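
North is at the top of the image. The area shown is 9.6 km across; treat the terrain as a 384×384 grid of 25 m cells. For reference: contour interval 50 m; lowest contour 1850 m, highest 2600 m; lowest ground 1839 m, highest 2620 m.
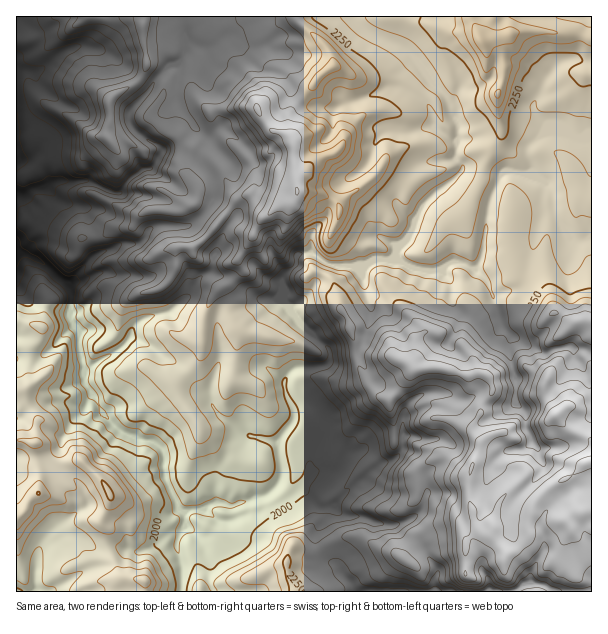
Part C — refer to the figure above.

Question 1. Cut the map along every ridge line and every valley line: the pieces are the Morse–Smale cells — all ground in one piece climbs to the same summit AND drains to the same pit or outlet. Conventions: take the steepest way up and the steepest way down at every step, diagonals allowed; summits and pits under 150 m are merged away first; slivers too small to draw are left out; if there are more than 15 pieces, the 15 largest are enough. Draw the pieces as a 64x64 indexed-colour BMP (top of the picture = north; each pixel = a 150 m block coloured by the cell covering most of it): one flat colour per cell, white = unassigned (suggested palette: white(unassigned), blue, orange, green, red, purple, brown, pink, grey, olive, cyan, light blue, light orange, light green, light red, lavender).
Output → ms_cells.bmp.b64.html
<image width="64" height="64" href="data:image/bmp;base64,Qk12CAAAAAAAAHYAAAAoAAAAQAAAAEAAAAABAAQAAAAAAAAIAAATCwAAEwsAABAAAAAAAAAA////ALR3HwAOf/8ALKAsACgn1gC9Z5QAS1aMAMJ34wB/f38AIr28AM++FwDox64AeLv/AIrfmACWmP8A1bDFADMzMzMzMzMzMxERERERERERERERERERERERERERERERMzMzMzMzMzMzEREREREREREREREREREREREREREREREzMzMzMzMzMzMRERERERERERERERERERERERERERERETMzMzMzMzMzMxERERERERERERERERERERERERERERERMzMzMzMzMzMzEREREREREREREREREREREREREREREREzMzMzMzMzMzMRERERERERERERERERERERERERERERETMzMzMzMzMzMxERERERERERERERERERERERERERERERMzMzMzMzMzMzMREREREREREREREREREREREREREREREzMzMzMzMzMzMxERERERERERERERERERERERERERERETMzMzMzMzMzMxERERERERERERERERERERERERERERERMzMzMzMzMzMzEREREREREREREREREREREREREREREREzMzMzMzMzMzERERERERERERERERERERERERERERERETMzMzMzMzMzMRERERERERERERERERERERERERERERERMzMzMzMzMzMREREREREREREREREREREREREREREREREzMzMzMzMzMxERERERERERERERERERERERERERERERETMzMzMzMzMzERERERERERERERERERERERERERERERERMzMzMzMzMzEREREREREREREREREREREREREREREREREzMzMzMzMRERERERERERERERERERERERERERERERERETMzMzMzMRERERERERERERERERERERERERERERERERERMzMzMzMREREREREREREREREREREREREREREREREREREzMzMzMRERERERERERERERERERERERERERERERERERETMzMzMxERERERERERERERERERERERERERERERERERERMzMzMxERERERESIREREREREREREREREREREREREREREzMzMzERERERESIhERERERERERERERERERERERERERETMzMzMRERERERIiERERERERERERERERERERERERERERMzMzMiERERERIiIhEREREREREREREREREREREREREREzMzMyIiERESIiIiERERERERERERERERERERERERERETMzMzIiIhESIiIiIRERERERERERERERERERERERERERMzMzMiIiIiIiIiIREREREREREREREREREREREREREREzMzMyIiIiIiIiIhERERERERERERERERERERERERERETMzMyIiIiIiIiIiIRERERERERERERERERERERERERERMzMzIiIiIiIiIiIiIREREREREREREREREREREREREREzMzMiIiIiIiIiIiIiIhERERERERERERERERERERERETMzMyIiIiIiIiIiIiIiIhERERERERERERERERERERERMzM1IiIiIiIiIiIiIiIiEREREREREREREREREREREREzM1VSIiIiIiIiIiIiIiIRERERERERERERERERERERETM1VVUiIiIiIiIiIiIiIiEREiIhERRERBFBERERERERNVVVVVIiIiIiIiIiIiIiIhIiIiIiREREREQRERERERFVVVVVUiIiIiIiIiIiIiIiIiIiIiIkRERERBEREREREVVVVVVSIiIiIiIiIiIiIiIiIiIiIiJEREREERERERZmVVVVVSIiIiIiIiIiIiIiIiIiIiIiIkREREQRERERFmZVVVVVIiIiIiIiIiIiIiIiIiIiIiIiRERERBERERFmZlVVVVUiIiIiIiIiIiIiIiIiIiIiIiIkREREEREREWZmVVVSIiIiIiIiIiIiIiIiIiIiIiIiIiJERERBERERZmZVVSIiIiUiIiIiIiIiIiIiIiIiIiIiIiREREERERZmZlVVIiJVVSIiIiIiIiIiIiIiIiIiIiIiIkRERBERFmZmVVVVVVVVUiIiIiIiIiIiIiIiIiIiIiIiJEREEUZmZmZVVVVVVVVVUiIiIiIiIiIiIiIiIiIiIiIkRERERmZmZlVVVVVVVVVVIiIiIiIiIiIiIiIiIiIiIiRERERGZmZmVVVVVVVVVVUiIiIiIiIiIiIiIiIiIiIiJEREREZmZmZVVVVVVVVVIiIiIiIiIiIiIiIiIiIiIiIkRERERGZmZlVVVVVVVVIiIiIiIiIiIiIiIiIiIiIiIiREREREREREVVVVVVVVUiIiIiIiIiIiIiIiIiIiIiIiJERERERERERVVVVVVVVSIiIiIiIiIiIiIiIiIiIiIiJERERERERERFVVVVVVVVUiIiIiIiIiIiIiIiIiIiIiIkREREREREREVVVVVVVVVVIiIiIiIiIiIiIiIiIiIiIkRERERERERERVVVVVVVVVUiIiIiIiIiIiIiIiIiIiIkRERERERERERFVVVVVVVVVVIiIiIiIiIiIiIiIiIiIiREREREREREREVVVVVVVVVVVSIiIiIiIiIiIiIiIiIiRERERERERERERVVVVVVVVVVVUiIiIiIiIiIiIiIiIiRERERERERERERFVVVVVVVVVVVVIiIiIiIiIiIiIiIiREREREREREREREVVVVVVVVVVVVUiIiIiIiIiIiIiIkRERERERERERERERVVVVVVVVVVVVSIiIiIiIiIiIiJERERERERERERERERFVVVVVVVVVVVSIiIiIiIiIiIiJERERERERERERERERE"/>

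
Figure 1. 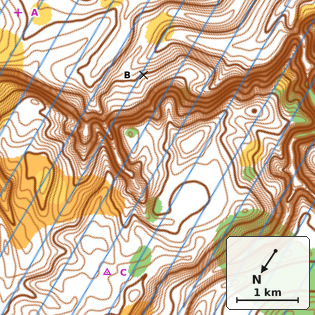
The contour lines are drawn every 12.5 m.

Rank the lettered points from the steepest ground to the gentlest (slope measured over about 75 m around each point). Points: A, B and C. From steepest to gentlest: B A C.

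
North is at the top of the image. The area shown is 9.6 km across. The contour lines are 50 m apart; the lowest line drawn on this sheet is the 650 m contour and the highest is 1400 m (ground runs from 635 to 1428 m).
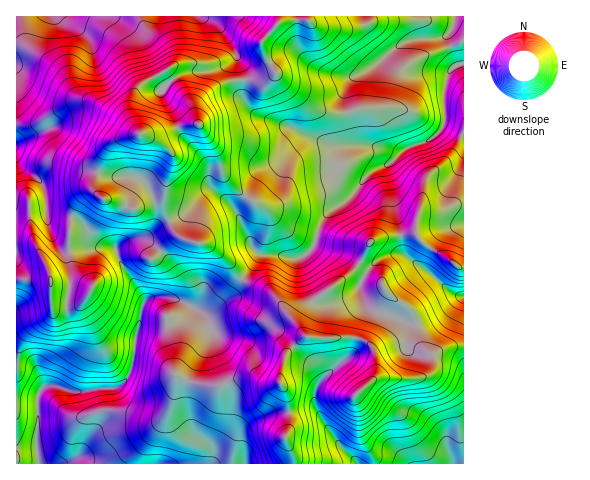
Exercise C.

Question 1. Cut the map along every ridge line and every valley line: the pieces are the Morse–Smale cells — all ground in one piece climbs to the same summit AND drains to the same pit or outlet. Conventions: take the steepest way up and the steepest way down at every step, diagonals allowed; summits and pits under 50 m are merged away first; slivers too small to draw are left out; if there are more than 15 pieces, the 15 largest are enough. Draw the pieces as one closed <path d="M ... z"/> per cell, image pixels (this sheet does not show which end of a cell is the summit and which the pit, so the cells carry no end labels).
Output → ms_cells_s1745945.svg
<path d="M166 71l-21 10-10 10-3 10 0 14 8 18-21 5-10 7-7 12-7 22-1 10 2 4-6-1-6 4-12 19 1 3 12 9 6 11 6 7 15 2 4 3 5 14 23 34-9 41 0 11-5 22-4 9-10 7-15 0-16 4-14 0-15-6-9 0-5 2-5 12 0 47-20 1 0 16 191 0 3-4-2-13-14-12-4-7-6-25 0-15 12-27 15-26-1-9-11-14 9 0 5-2 21-19 7-12-10-14-21-18-32-11-15-26-1-10 2-15 9-28-12-13-18-8 15-1 23-9 16-2-8-21z"/><path d="M243 80l-19 2-17 11-10 12 0 19-15 2-23 9-15 1 18 8 12 13-9 28-2 22 13 27 10 6 25 7 21 18 10 13 7-7 10-16 21 0 19 4 8-5 9-12 3-15 7-12 23-16 23-28 19-8 10-10-31-7-37 0-26-10-17-9-26-8-12-7-6-9-4-8z"/><path d="M455 16l-147 0-1 5-16-1-12 2-18 21 5 14 9 17-11 7-20-1 0 18 8 13 5 4 33 12 36 16 7 3 37 0 23 6 7 0 10-5 18-6 12-9 4-8 1-40 4-11 8-7-9-26z"/><path d="M201 16l-184 0-1 108 17 0 40-22 16-1 26 13 23 19-6-18 0-14 2-7 7-10 24-13 25 32 6 17 1-15 10-12 17-11 20-2 0-6-7-20-14-23-9-9z"/><path d="M244 280l-3 0-6 11-21 19-12 3 9 13 1 9-15 26-12 27 0 15 6 25 4 7 14 12 2 5-2 12 35 0-3-30 4-7 19-11 12-3 13-1-2-19-7-10 0-7 6-21 7-9 12-9 50 1 9-26 0-8-6-15-7 8-12 6-14 1-9-6-12 11-4 9-2 5 3 8-30-39z"/><path d="M358 338l-2 1-5 16-33 29-3 8 1 15 23 38 18 19 106 0 1-117-17 0-12 6-3 4-1 13-6 6-18 3-30-1-3 2 2-8-2-21-7-9z"/><path d="M110 247l-18 2-10-1-14 3 6 20 17 15 1 2-10 15-15 4 5 34-23 45 7 0 15 6 45-4 10-7 4-9 5-22 0-11 9-41-23-34-5-14z"/><path d="M89 101l-16 1-40 22-17 1 0 35 8 10 10 6 8 7 3 10 1 18 3 3 22 4 10-19 9-7 6 1-2-4 1-10 7-22 7-12 10-7 19-5-23-19z"/><path d="M444 124l-4 8-12 9-23 8-17 16 0 8 5 17 1 19 7 26 15-1 10 12 15 8 17 13 5 1 1-131z"/><path d="M388 164l-16 7-23 28-23 16-7 12-7 22-11 9 3 16 12 23 16-9 25-21 14-26 30-6-7-26z"/><path d="M48 278l-32 2 1 168 20-1 1-52 4-7 10-5 5-15 11-18 4-9-5-34-10-1-6-4 0-22z"/><path d="M400 235l-19 3-10 3-11 22-8 9 5 1 13 8 11 2 12 15 17 11 6 14 1 18 15 16 12-9 19-2 1-48-12-6-24-20-21-14-5-8z"/><path d="M357 273l-6 0-34 26 8 5 8 0 13-3 12-12 2 2 4 21-5 9-3 16 11 5 7 9 2 13-1 15 46-1 7-4 4-10 0-7-15-16-1-18-6-14-17-11-12-15-11-2z"/><path d="M17 161l-1 80 13 0 7 4 14 29 1 28 6 4 10 0 3-16 0-19-5-15-8-10 6 4 5 0 3-33-18-1-7-5-1-18-3-10-8-7-10-6z"/><path d="M353 337l-48 0-18 16-7 23 0 7 7 10 3 20 15-4 12 1-2-6 1-15 19-22 16-12 5-14z"/>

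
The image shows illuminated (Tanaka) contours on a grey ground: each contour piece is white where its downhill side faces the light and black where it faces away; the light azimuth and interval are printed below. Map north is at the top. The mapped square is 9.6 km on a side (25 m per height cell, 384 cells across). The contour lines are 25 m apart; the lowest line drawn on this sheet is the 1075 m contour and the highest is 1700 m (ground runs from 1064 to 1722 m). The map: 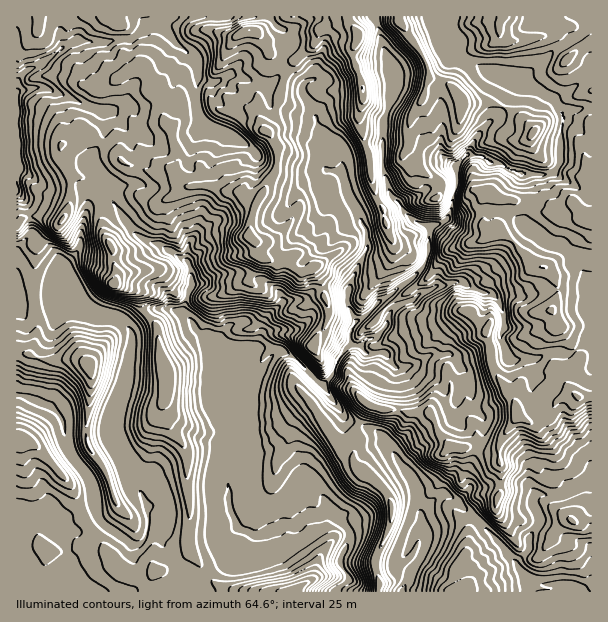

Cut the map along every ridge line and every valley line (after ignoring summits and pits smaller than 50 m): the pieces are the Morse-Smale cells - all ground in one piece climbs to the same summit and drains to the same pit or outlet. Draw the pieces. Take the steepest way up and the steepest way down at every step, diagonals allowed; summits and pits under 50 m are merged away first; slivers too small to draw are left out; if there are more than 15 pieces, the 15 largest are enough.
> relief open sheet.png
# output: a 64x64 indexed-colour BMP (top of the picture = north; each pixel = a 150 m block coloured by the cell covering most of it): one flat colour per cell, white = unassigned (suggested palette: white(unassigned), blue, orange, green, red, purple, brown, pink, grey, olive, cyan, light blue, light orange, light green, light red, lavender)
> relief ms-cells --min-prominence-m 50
<image width="64" height="64" href="data:image/bmp;base64,Qk12CAAAAAAAAHYAAAAoAAAAQAAAAEAAAAABAAQAAAAAAAAIAAATCwAAEwsAABAAAAAAAAAA////ALR3HwAOf/8ALKAsACgn1gC9Z5QAS1aMAMJ34wB/f38AIr28AM++FwDox64AeLv/AIrfmACWmP8A1bDFAMzMzMzMzMzMzMwAAAAAAAAAAEREAAAAAAAAAAAAAAAAzMzMzMzMzMzMy7AAAAAAAAAABEQAAAAAAAAAAAAAAADMzMzMzMzMzMy7uQAAAAAAAABERAAAAAAAAAAAAAAAAMzMzMzMzMzMzLuZmQAAAAAAAEREAAAAAAAAAAAAAAAAzMzMzMzMzMzLuZmZmQAAAAAAREQAAAAAAAAAAAAAAADMzMzMzMzFzLu5mZmZAAAAAAAEREAAAAAAAAAAAAAAAMzMzMzMxVVbu7mZmZkQAAAAAAREQAAAAAAAAAAAAAAAzMzu7sxVVVu7uZmZEREUAAAAREREAAAAAAAAAAAAAADu7u7u5VVVW7u5mZkRERQAAAREREQAAAAAAAAAAAAAAO7u7u7lVVVbu7mZmRERQAAABERERAAPAAD/8AAAAAAA7u7u7uVVVbu7uZmZERREAABERERAAA/w////AAAAAADu7u7uVVVVu7u5mZkRFEQAAEREREAA//////8ACIiIAO7u7u5VVVu7u7mZkREUREAEREREAAD//////wAIiIiI7u7u5VVVu7u7uZmZERRERERERAAAD///////AAiIiIju7u7lVVW7u7u5mZkRFEREREREAAAP//////8AiIiIiO7u7lVVW7u7u7mZmREUREREREQAAP/////wAIiIiIiI7u7uVVVbu7u7mZmZkURERERERAAP////ERiIiIiIiIju7uVVVVu7u7uZmZmRREREREREAP////EREYiIiIiIiO7u5VVVW7u7uZmZmZFERERERET/////8RERiIiIiIiI7u7lVVVbu7uZmZmREUREREREEf////8RERGIiIiIiIju7lVVVVu7u5mZmRERREREREQRHxERERERGIiIiIiIiOVVVVVVW7u7uZmZERFEREREQREREREREREYiIiIiIiIVVVVVVVVu7u5mZkRERREREQRERERERERERiIiIiIiIhVVVVVVVW7u7mZmRERFEREQRERERERERERiIiIiIiIiFVVVVVVVbu7uZmZEREUREQRERERERERERGIiIiIiIiIVVVVVVVVu7uZmZkRERFEQRERERERERERERiIiIiIiIhVVVVVVVVbu5mZmRERERQRERERERERERERERETMziIiABVVVVVVVu7mZmZERERERERERERERERERERETMzMzMzAFVVVVVVW7uZmZERERERERERERERERERERERMzMzMzMAVVVVVVULu5mZEREREREREREREREREREREREzMzMzMwBVVVVVUAC5mZERERERERERERERERERERERETMzMzMzAFVVUAAAAAAAARERERERERERERETERERERERMzMzMzMAAAAAAAAAAAABEREREREhERERERMzERERERMzMzMzMwAAAAAAAAAAAAEREREREiIhERERETMzERETMzMzMzMzAAAAAAAAAAAAACERERIiIiIiIRERETMzMzMzMzMzMzMAAAAAAAAAAAACIiIiIiIiIiIiEREREzMzMzMzMzMzMwAAAAAAAAAAAAIiIiIiIiIiIiIRERETMzMzMzMzMzMzAAAAAAAAAAAAIiIiIiIiIiIiIiEREREzMzMzMzMzMzMAAAAAAAAAACIiIiIiIiIiIiIiIRERETMzMzMzMzMzMwAAAAAAAAAiIiIiIiIiIiIiIiIhERERMzMzMzMzMzMzAAAAAAAAAiIiIiIiIiIiIiIiIiEREREzMzMzMzMzMzNgBmAAAAAiIiIiIiIiIiIiIiIiEREREREzMzMzMzMzM2ZmZgAAAiIiIiIiIiIiIiIiIiIRERERETMzMzMzMzMzZmZmAAACIiIiIiIiIiIiIiIiJ3cREREREzMzMzMzMzNmZmYACiIiIiIiIiIiIiIiIiInd3cRERETMzMzMzMzM2ZmZgCqqqIiIiIiIiIiIiIiIid3cRERERMzMzMzMzMzZmZmqqqqoiIiIiIiIiIiIiIid3dxEREREzMzMwADMzNmZmqqqqqqIiIiIiIiIiIiInd3d3ERERETMzMAAAAzM2ZmaqqqqqIiIiIiIiIiIiIid3d3cREREREwAAAAADMzZmZqqqqqoiIiIiIiIiIiIiJ3d3dxERERERAAAAAAAzNmZmZqqqqiKqoiIiIiIiIiInd3d3EREREREAAAAAADM2ZmZmaqqiKqqqoiIiIiIiIid3d3cRERERERAAAAAAMzZmZmZqqiKqqqqqIiIiIiIid3d3dxEREREREQAAAAAzNmZmZmaqIqqqqqIiIiIiIAB3d3d3EREREREREAAAADM2ZmZmZqqqqqqqoiIiIiAAB3d3d3cREREREREQAAAN3dZmZmZmqqqqqqqiIiIiIAAHd3d3d3EREREREREADd3d1mZmZmZqqqqqqqIiIiIAAHd3d3d3cREREREREQ3d3d3WZmZmZmZqqqqqoAAAAAB3d3d3d3dxEREREREd3d3d3dZmZmZmZmZqqqqgAAAAAHd3d3d3d3ERERER3d3d3d3d1mZmZmZmZmqqqgAAAAAAB3d3d3d3EREREd3d3d3d3d3WZmZmZmZmaqqgAAAAAAAHd3d3d3cREREd3d3d3d3d3dZmZgAAAACqqgAAAAAAAAd3d3d3dxERER3d3d3d3d3d1mZmAAAAAAqgAAAAAAAAB3d3d3dxERERHd3d3d3d3d3WZmYAAAAAAAAAAAAAAAAAd3d3d3EREREd3d3d3d3d3d"/>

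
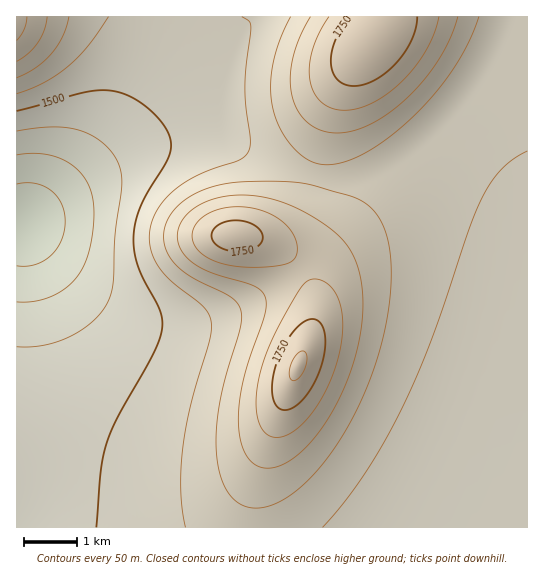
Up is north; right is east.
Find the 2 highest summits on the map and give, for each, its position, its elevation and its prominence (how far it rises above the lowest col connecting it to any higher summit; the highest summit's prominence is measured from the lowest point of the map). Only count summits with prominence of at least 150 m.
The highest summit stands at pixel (298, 366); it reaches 1814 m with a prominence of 497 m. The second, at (374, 39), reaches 1795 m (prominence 200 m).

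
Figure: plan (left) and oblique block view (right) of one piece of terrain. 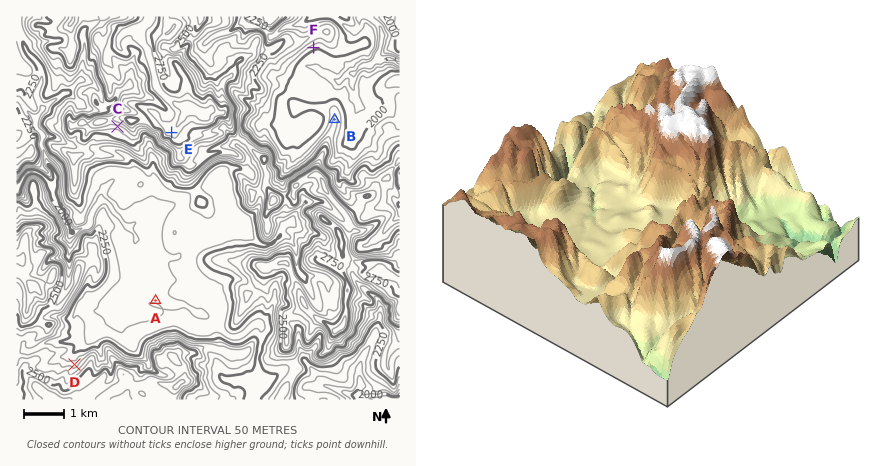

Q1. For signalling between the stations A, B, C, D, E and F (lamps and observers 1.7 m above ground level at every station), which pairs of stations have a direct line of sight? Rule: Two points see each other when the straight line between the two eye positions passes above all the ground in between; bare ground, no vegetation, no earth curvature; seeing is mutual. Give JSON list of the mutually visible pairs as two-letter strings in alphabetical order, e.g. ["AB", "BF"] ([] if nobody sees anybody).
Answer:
["AC", "AE", "BF", "CD", "DE"]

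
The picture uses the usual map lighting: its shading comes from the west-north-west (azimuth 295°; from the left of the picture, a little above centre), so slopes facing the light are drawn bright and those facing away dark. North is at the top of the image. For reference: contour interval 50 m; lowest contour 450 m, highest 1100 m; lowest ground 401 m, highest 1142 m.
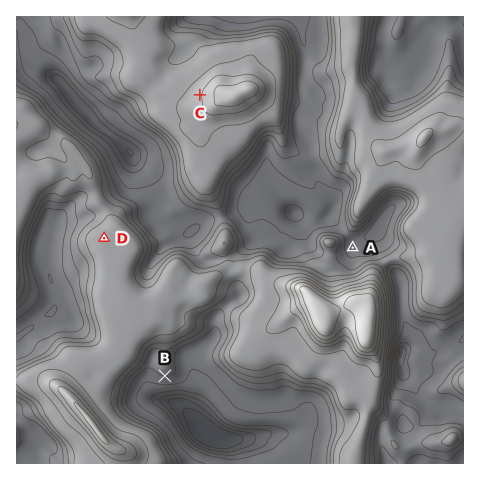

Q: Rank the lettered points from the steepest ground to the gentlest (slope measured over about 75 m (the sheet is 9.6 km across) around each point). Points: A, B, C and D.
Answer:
B C A D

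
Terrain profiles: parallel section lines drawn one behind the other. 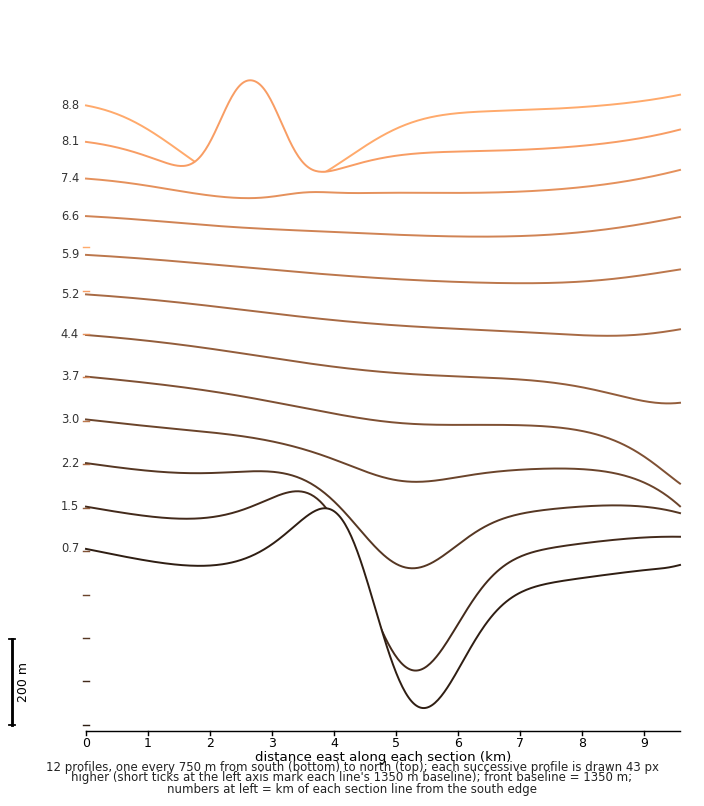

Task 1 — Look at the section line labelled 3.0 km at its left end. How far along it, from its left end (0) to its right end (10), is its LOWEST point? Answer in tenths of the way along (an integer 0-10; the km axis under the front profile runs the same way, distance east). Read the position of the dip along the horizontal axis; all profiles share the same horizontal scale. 10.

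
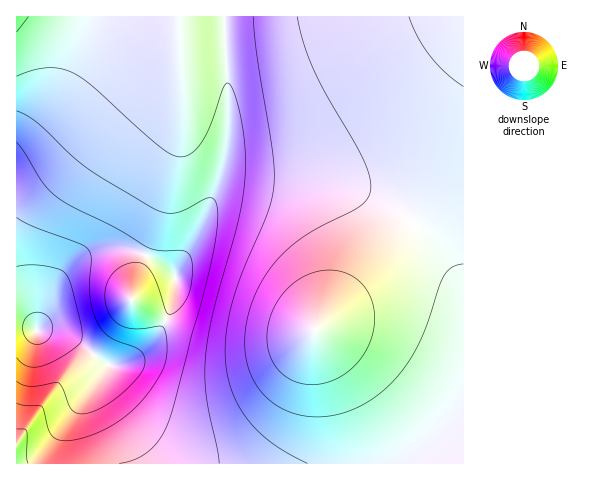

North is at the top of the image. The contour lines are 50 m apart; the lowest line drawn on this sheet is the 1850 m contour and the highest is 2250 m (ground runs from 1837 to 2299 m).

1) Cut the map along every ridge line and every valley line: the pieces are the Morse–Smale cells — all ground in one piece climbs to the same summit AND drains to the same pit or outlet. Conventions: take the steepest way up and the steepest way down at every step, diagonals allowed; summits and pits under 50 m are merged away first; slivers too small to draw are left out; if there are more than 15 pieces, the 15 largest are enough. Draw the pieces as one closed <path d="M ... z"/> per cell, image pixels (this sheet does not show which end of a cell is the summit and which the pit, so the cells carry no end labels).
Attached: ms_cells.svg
<path d="M237 176l-10 1-10 9-12 30-31 58-14-12-23-10-19-4-21 2-15 6-18 15-10 15-18 44-11-5-9 1 0 137 447 1 1-173-8-18-14-21-33-33-21-14-33-15-46-11z"/><path d="M224 16l-208 1 1 308 8 0 10 5 3-2 20-49 12-15 17-10 24-6 16 1 19 6 18 9 10 10 2-2 33-64 16-51 3-31 0-34z"/><path d="M463 16l-238 0 3 110-3 31-8 28 10-8 8-1 74 3 35 7 20 7 29 15 23 17 29 32 18 33z"/>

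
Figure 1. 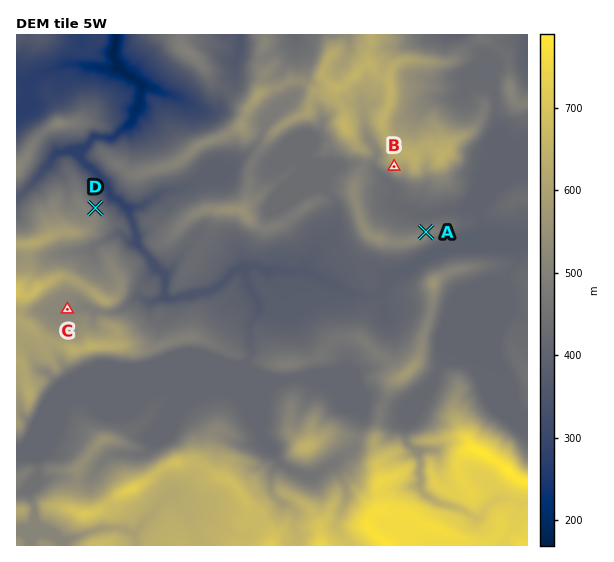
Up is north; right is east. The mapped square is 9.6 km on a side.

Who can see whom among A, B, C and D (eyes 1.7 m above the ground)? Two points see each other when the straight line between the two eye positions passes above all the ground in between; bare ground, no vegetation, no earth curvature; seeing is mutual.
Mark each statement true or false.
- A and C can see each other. false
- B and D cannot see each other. false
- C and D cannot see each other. true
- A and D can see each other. false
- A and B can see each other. true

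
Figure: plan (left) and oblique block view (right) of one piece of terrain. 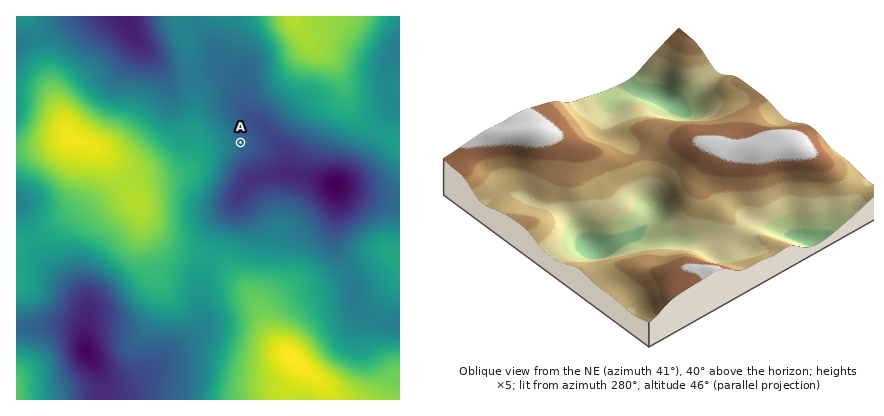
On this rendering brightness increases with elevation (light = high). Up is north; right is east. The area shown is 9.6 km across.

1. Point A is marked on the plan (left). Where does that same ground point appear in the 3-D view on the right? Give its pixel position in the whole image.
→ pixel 679 223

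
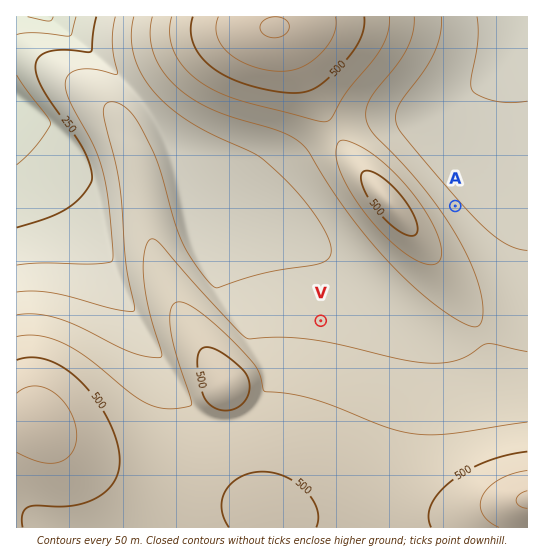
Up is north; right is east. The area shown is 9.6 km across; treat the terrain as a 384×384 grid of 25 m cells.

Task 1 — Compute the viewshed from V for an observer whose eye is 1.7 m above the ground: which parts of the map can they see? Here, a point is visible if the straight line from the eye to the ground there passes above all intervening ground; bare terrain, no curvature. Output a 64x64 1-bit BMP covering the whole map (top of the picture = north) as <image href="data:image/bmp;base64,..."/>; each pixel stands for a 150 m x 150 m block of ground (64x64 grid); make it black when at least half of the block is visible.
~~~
<image width="64" height="64" href="data:image/bmp;base64,Qk0+AgAAAAAAAD4AAAAoAAAAQAAAAEAAAAABAAEAAAAAAAACAAATCwAAEwsAAAIAAAAAAAAA////AAAAAAAAAAAAAAAAAAAAAAAAAAAAAAAAAAAAB+AAAAAAAAAP/gAAAAAAAA//AAAAAAAAD/8AAAAAAAAP/wAAAAAAAA//AAAAAAAAD/8AAAAAAAAP/wAAAAAAAA//AAAAAAAAB/8AAAAAAAAH/wAAAAAAAAP/AAAAAAAAA/8AAAAAAAAD/wAAAAZ4AAP/AAAAD/4AA/8AAAAf/wAH/wAAAD//gA//AAAAP/+AP/wAAAB//8B/8AAAAHz/wf/AAAAA+P///8AAAAHwf///gAAAAeB///8AAAAD4D///wAAAAPAP//+AAAAB4A///4AAAAPgH///AAAAA8A///8AAAAHgH///gAAAAeB///8AAAADwP///wAAAAPB///+AAAAA8f///wAAAAHj////AAAAAef///4AAAAB/////AAAAAH////8AAAAA/////gAAAAD////8AAAAAP////gAAAAA////4AAAAAD////AAAAAAf///4AAAAAB////AAAAAAH///4AAAAAAf///gAAAAAD///+AAAAAAP///4AAAAAA////gAAAAAD////AAAAAAP///8AAAAAAf///wAAAAAA////AAAAAAB///+AAAAAAD///4AAAAAAD///wAAAAAAB///AAAAAAAAf/8AAAAAAAAAPwAAAAAAAAAAAAAAAAAAAAAAAAA=="/>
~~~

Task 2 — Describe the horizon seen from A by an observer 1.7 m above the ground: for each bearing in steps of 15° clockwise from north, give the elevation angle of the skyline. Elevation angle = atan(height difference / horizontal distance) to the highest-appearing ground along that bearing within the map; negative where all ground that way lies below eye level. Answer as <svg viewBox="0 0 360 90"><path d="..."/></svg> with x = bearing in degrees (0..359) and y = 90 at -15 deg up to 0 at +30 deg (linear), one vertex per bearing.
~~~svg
<svg viewBox="0 0 360 90"><path d="M0 61l15 2 15 0 15 0 15 0 15 0 15 0 15-1 15-1 15-1 15-1 15-4 15-3 15-4 15-3 15-3 15-1 15-1 15 2 15 4 15 7 15 1 15 1 15 3"/></svg>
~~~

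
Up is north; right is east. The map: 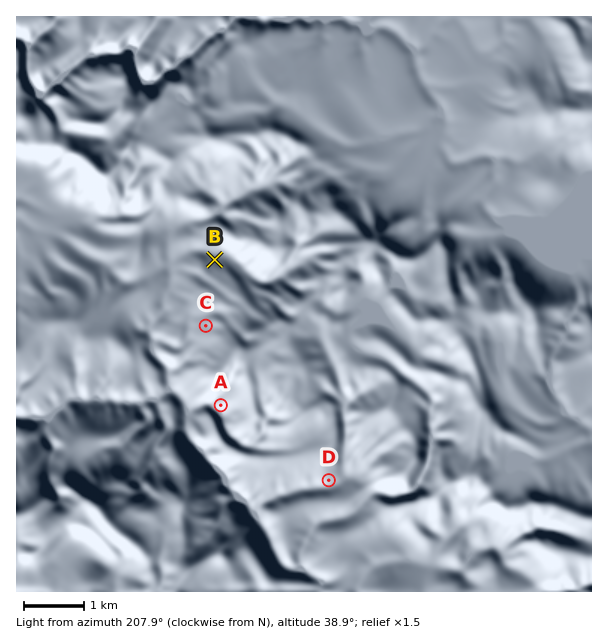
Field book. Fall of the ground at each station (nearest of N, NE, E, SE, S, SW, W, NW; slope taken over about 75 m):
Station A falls SW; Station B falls N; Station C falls W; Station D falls S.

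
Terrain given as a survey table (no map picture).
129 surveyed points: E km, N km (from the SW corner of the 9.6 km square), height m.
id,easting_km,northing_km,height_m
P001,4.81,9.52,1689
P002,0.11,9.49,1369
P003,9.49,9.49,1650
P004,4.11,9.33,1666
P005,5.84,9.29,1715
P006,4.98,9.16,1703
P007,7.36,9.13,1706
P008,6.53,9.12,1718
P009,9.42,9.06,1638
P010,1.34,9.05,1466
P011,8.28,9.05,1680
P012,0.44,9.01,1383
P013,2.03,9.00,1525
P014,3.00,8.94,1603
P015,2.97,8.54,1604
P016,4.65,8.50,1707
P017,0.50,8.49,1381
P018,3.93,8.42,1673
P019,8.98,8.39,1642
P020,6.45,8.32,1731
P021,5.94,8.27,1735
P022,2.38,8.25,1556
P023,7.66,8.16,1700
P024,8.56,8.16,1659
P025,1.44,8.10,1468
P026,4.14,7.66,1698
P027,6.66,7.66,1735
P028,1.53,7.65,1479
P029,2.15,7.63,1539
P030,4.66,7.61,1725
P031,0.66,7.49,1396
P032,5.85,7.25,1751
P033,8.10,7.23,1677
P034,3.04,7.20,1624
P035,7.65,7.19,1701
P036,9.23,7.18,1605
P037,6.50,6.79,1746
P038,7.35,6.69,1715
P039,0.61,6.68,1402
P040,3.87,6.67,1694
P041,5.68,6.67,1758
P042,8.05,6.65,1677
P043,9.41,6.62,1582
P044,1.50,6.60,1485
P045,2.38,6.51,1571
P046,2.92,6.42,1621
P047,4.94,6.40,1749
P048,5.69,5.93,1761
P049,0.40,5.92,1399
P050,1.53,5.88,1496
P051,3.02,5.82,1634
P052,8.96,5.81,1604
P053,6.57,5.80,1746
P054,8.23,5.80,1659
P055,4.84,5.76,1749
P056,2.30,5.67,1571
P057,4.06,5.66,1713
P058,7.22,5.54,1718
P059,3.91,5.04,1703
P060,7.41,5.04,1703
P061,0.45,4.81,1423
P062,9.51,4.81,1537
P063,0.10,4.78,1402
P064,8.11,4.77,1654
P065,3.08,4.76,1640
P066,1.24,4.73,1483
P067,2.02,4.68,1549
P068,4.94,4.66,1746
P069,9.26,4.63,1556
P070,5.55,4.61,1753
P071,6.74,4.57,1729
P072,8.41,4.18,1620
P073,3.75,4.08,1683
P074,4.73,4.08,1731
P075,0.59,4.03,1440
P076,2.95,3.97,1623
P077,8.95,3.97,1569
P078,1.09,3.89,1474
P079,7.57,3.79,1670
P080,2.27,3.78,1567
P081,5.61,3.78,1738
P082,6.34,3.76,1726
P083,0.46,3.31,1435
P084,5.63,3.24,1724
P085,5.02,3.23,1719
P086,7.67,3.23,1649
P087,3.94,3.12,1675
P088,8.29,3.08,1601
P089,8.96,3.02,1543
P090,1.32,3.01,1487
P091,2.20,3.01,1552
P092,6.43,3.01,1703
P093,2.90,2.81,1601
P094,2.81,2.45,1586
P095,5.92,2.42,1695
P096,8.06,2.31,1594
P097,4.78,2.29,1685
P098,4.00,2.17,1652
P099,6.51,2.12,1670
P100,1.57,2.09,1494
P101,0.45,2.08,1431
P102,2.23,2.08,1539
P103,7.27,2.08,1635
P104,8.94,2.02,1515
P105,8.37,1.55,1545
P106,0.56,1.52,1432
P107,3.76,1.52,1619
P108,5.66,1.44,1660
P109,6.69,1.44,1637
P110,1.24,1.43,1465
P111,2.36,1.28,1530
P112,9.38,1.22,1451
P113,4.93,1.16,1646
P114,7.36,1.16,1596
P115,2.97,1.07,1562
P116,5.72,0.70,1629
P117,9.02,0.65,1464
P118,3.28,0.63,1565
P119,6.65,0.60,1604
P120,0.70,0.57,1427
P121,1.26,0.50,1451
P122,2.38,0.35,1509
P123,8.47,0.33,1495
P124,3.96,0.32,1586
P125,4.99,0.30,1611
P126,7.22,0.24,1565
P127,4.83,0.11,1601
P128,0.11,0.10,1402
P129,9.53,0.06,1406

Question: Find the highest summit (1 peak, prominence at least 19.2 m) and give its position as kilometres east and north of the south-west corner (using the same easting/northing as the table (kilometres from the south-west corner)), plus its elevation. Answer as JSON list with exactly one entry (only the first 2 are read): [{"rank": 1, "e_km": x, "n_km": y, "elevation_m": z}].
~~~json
[{"rank": 1, "e_km": 5.64, "n_km": 5.79, "elevation_m": 1761}]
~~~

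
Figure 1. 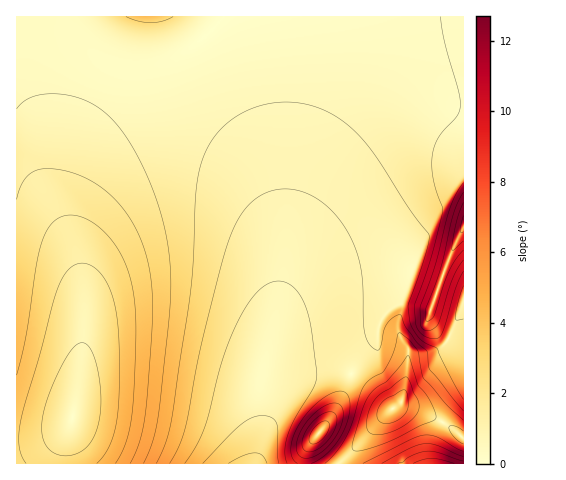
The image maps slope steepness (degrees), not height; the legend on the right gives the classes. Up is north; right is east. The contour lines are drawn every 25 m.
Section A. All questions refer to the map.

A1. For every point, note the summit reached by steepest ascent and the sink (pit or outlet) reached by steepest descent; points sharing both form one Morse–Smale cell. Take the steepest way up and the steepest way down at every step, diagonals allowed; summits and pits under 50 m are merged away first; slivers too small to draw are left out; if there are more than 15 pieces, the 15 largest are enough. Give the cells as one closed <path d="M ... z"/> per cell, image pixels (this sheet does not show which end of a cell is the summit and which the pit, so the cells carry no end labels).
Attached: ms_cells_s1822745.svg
<path d="M270 16l-46 0-22 23-16 12-54 25-10 6-17 17-13 19-11 21-16 53 1 26 16 65 2 52-8 69-12 47 0 13 191 0 1-3 5-20-1-55 18-85 6-58-2-90z"/><path d="M463 16l-193 1 12 136 2 90-6 58-18 85 0 30 2-23 4-7 7-6 21-7 21-3 22 0 14 3 11-19 14-13 3-16 11-16 14-6 27 6 18-51 15-30z"/><path d="M223 16l-207 1 1 447 47-1 1-19 11-40 8-69-2-52-16-65-1-26 16-53 17-30 24-27 24-14 40-17 16-12z"/><path d="M463 228l-17 36-15 45-27-6-14 6-11 16-3 16-14 13-11 20 16 10 25 25 10-9 6-43 31-7 9-9 16-37z"/><path d="M337 370l-22 0-21 3-16 5-12 8-5 13 1 32-6 33 48-1 1-10 5-9 24-32 16-34 0-5z"/><path d="M402 406l-12 4-48 53 122 0-1-26-26-19z"/><path d="M463 304l-15 37-9 9-31 7-5 39-5 9 32 10 22 13 10 9 2 0z"/><path d="M353 374l-3 2-16 36-24 32-5 9 0 11 36 0 51-54-25-26z"/>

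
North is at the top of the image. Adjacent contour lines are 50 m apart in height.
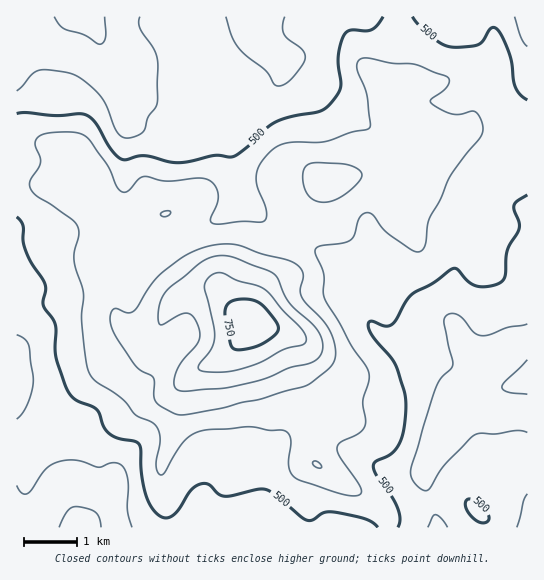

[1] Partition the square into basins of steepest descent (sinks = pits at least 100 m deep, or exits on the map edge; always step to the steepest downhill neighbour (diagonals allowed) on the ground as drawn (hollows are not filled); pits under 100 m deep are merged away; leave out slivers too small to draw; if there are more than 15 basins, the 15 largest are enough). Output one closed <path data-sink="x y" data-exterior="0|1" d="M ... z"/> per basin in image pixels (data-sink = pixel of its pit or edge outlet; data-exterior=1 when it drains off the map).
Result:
<path data-sink="81 17" data-exterior="1" d="M527 16l-510 0-1 166 42 3 17 0 7-4 2 2 21 35 2 27-4 18 1 12 8 18 5 25 12 11 14 4 12-1 16-29 6-6 9-5 15-4 10 0 6 3 16 17 16 9 18-32 18-19 14-43 12-22 10-13 14-3 28-12 23 0 32-6 14-12 10-14 29-10 15 2 21 10 7 10 14 0z"/><path data-sink="527 381" data-exterior="1" d="M475 131l-9 1-24 9-10 14-14 12-32 6-23 0-28 12-14 3-10 13-12 22-14 43-18 19-18 32 10 8 32 10 9 8 4 31 9 16 20 24-10 11-7 12-3 22 6 8 59 37 9 11 3 13 138-1 0-373-14-1-7-10-13-7z"/><path data-sink="82 527" data-exterior="1" d="M82 181l-7 4-59-2 0 344 373 1-1-10-10-14-59-37-6-8 3-22 7-12 10-11-20-24-9-16-3-9 0-16-6-12-9-5-29-8-18-11-22-22-6-3-17 1-17 8-6 6-16 29-18 0-8-3-9-7-17-55 4-22-2-27z"/>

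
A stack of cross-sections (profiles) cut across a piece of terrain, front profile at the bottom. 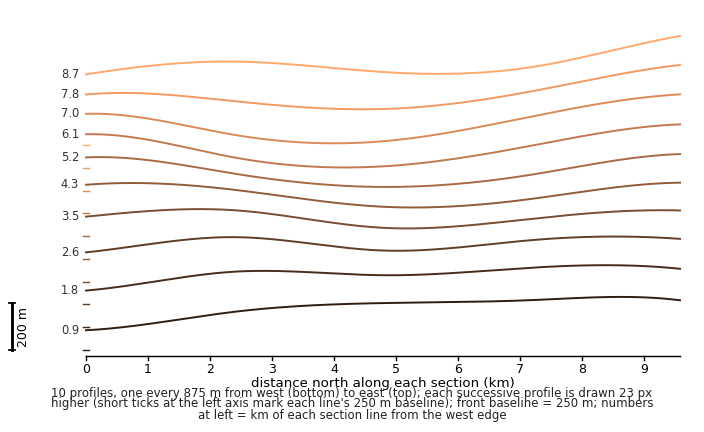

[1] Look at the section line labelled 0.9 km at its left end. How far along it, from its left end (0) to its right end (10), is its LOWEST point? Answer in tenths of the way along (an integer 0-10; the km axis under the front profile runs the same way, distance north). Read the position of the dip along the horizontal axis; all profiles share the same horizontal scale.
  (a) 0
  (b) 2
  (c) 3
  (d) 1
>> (a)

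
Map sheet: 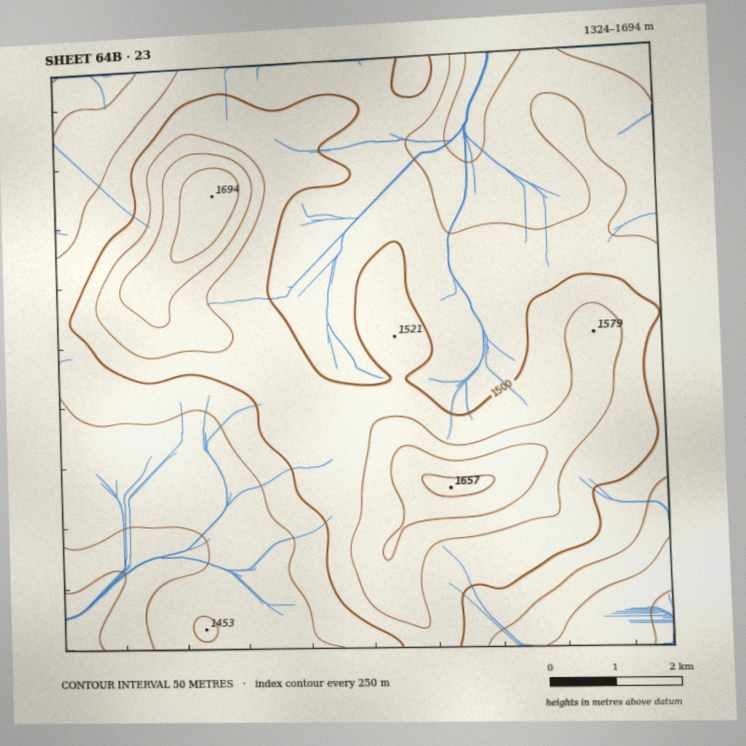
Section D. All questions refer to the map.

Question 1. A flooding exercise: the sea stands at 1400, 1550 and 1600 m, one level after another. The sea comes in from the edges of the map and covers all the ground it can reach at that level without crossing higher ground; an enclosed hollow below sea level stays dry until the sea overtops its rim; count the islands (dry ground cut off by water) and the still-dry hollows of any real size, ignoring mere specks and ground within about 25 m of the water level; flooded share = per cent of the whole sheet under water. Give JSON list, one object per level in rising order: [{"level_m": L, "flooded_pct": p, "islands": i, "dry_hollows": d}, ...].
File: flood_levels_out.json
[{"level_m": 1400, "flooded_pct": 8, "islands": 0, "dry_hollows": 0}, {"level_m": 1550, "flooded_pct": 84, "islands": 2, "dry_hollows": 0}, {"level_m": 1600, "flooded_pct": 94, "islands": 2, "dry_hollows": 0}]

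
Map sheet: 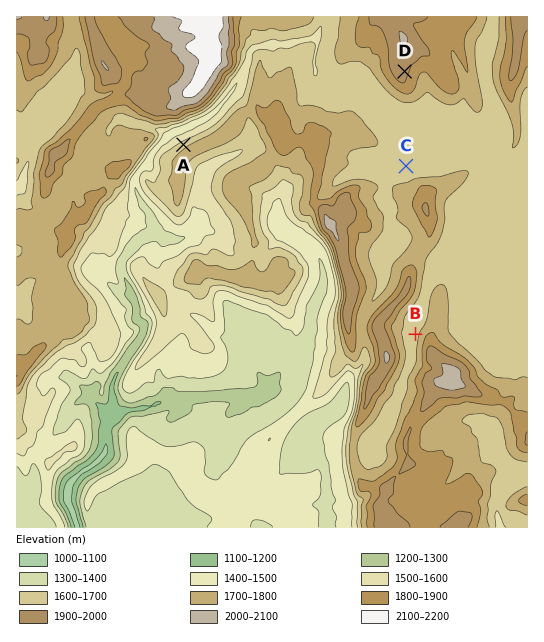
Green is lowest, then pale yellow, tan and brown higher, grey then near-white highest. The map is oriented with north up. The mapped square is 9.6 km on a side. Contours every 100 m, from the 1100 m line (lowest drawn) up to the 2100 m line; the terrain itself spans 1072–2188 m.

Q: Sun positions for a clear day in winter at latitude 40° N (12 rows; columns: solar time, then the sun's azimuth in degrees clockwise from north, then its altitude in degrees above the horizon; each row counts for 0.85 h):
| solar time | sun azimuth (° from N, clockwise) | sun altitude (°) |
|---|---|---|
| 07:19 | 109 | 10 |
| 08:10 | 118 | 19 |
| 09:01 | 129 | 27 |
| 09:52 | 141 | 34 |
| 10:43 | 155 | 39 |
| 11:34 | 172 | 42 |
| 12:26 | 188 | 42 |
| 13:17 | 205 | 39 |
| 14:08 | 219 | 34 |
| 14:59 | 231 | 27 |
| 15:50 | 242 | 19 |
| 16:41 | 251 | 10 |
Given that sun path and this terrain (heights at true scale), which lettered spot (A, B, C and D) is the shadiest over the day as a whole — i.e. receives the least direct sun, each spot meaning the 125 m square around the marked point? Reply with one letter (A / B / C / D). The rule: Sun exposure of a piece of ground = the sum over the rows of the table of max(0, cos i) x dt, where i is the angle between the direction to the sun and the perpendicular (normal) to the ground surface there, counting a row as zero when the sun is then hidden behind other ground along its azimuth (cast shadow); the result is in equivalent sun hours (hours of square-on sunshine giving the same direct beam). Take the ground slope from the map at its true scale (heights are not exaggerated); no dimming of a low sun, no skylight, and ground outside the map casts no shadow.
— A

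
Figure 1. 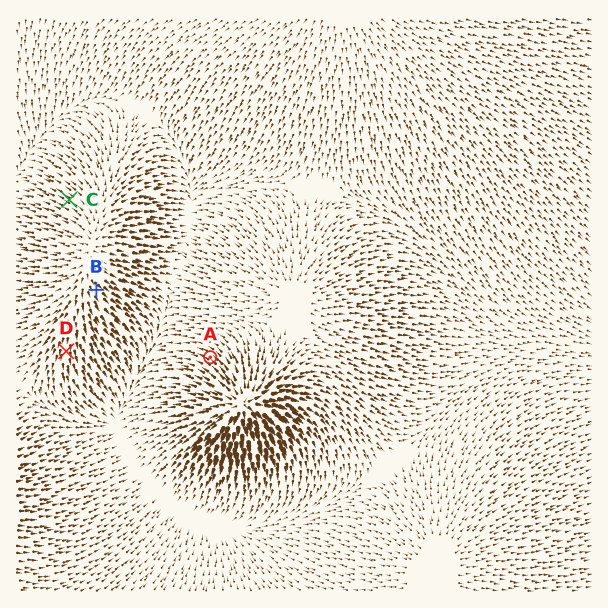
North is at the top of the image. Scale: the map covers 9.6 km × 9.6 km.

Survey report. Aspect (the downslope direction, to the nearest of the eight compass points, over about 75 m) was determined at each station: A NW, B SE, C NW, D S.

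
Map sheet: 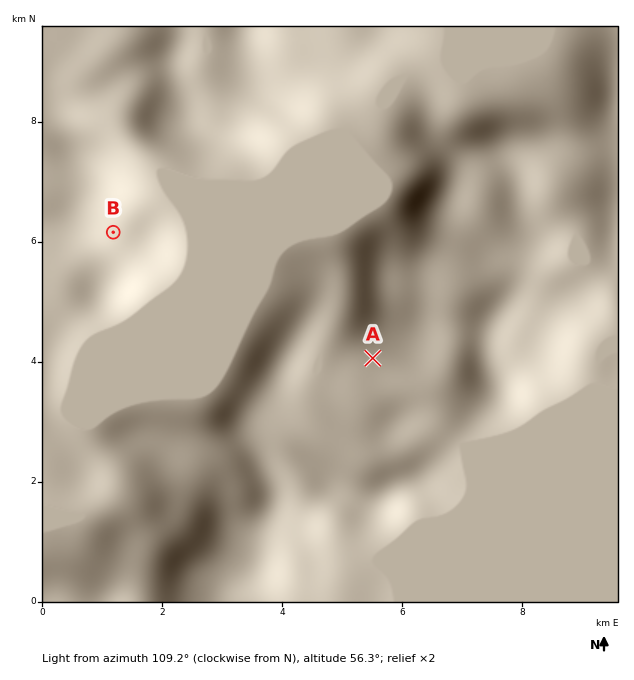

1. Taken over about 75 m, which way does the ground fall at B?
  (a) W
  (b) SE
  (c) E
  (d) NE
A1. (c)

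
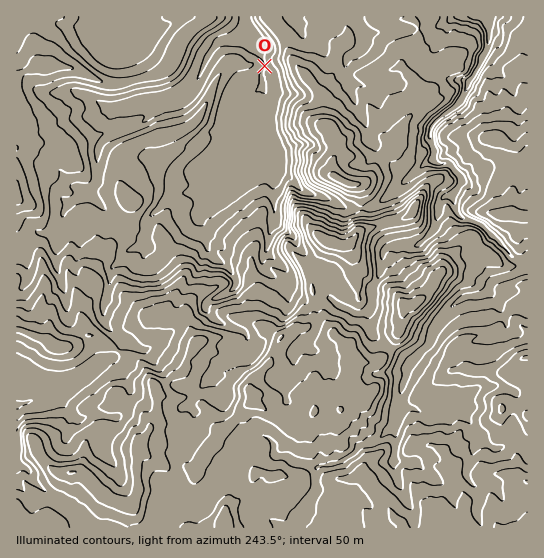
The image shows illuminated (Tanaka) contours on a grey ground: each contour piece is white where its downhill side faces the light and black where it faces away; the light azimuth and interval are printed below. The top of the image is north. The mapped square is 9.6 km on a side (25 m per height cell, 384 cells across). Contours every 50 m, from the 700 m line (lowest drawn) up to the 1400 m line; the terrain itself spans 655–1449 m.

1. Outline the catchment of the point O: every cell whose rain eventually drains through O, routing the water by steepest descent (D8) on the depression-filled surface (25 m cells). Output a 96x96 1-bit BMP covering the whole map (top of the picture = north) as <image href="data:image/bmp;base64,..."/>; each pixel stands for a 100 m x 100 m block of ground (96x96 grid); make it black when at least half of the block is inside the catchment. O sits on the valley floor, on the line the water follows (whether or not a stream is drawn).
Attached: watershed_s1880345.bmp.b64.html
<image width="96" height="96" href="data:image/bmp;base64,Qk2+BAAAAAAAAD4AAAAoAAAAYAAAAGAAAAABAAEAAAAAAIAEAAATCwAAEwsAAAIAAAAAAAAA////AAAAAAAAAAAAAAAAAAAAAAAAAAAAAAAAAAAAAAAAAAAAAAAAAAAAAAAAAAAAAAAAAAAAAAAAAAAAAAAAAAAAAAAAAAAAAAAAAAAAAAAAAAAAAAAAAAAAAAAAAAAAAAAAAAAAAAAAAAAAAAAAAAAAAAAAAAAAAAAAAAAAAAAAAAAAAAAAAAAAAAAAAAAAwAAAAAAAAAAAAAA/4AAAAAAAAAAAAAB/4AAAAAAAAAAAAAH/8AAAAAAAAAAAAAH/+AAAAAAAAAAAAAH//AAAAAAAAAAAAAD//AAAAAAAAAAAAAB//gAAAAAAAAAAAAB//wAAAAAAAAAAAAA//4AAAAAAAAAAAAA//8AAAAAAAAAAAAA//+AAAAAAAAAAAAA///AAAAAAAAAAAAA///AAAAAAAAAAAAA///AAAAAAAAAAAAA///AAAAAAAAAAAAB///AAAAAAAAAAAAB///gAAAAAAAAAAAD///wAAAAAAAAAAAD///4AAAAAAAAAAAH///8AAAAAAAAAAAf///8AAAAAAAAAAB////+AAAAAAAAAAH////+AAAAAAAAAAf/////AAAAAAAAAB//////gAAAAAAAAB//////8AAAAAAAAB//////+AAAAAAAAD///////AAAAAAAAD///////AAAAAAAAB///////AAAAAAAAA///////AAAAAAAAA///////AAAAAAAAAf//////AAAAAAAAAf//////AAAAAAAAA//////+AAAAAAAAA//////+AAAAAAAAAf/////+AAAAAAAAAP/////+AAAAAAAAAH//////AAAAAAAAAH//////gAAAAAAAAD//////wAAAAAAAAD///////gAAAAAAAB///////wAAAAAAAA///////wAAAAAAAAf//////4AAAAAAAAf//////4AAAAAAAAf//////4AAAAAAAAf//////4AAAAAAAAf//////4AAAAAAAAf//////4AAAAAAAA///////4AAAAAAAA///////4AAAAAAAA///////wAAAAAAAB//////+AAAAAAAAB//////4AAAAAAAAB//////4AAAAAAAAB//////4AAAAAAAAA//////8AAAAAAAAA//////+AAAAAAAAAf/////8AAAAAAAAAH/////8AAAAAAAAAA/////4AAAAAAAAAAB////4AAAAAAAAAAAf///wAAAAAAAAAAAP///gAAAAAAAAAAAH///gAAAAAAAAAAAH///gAAAAAAAAAAAD///gAAAAAAAAAAAD///gAAAAAAAAAAAD///gAAAAAAAAAAAB///AAAAAAAAAAAAB//+AAAAAAAAAAAAA//+AAAAAAAAAAAAAf/8AAAAAAAAAAAAAf/4AAAAAAAAAAAAAEBwAAAAAAAAAAAAAAAAAAAAAAAAAAAAAAAAAAAAAAAAAAAAAAAAAAAAAAAAAAAAAAAAAAAAAAAAAAAAAAAAAAAAAAAAAAAAAAAAAAAAAAAAAAAAAAAAAAAAAAAAAAAAAAAAAAAAAAA="/>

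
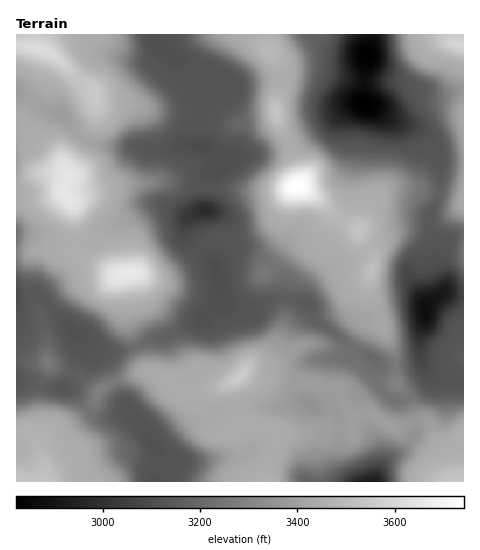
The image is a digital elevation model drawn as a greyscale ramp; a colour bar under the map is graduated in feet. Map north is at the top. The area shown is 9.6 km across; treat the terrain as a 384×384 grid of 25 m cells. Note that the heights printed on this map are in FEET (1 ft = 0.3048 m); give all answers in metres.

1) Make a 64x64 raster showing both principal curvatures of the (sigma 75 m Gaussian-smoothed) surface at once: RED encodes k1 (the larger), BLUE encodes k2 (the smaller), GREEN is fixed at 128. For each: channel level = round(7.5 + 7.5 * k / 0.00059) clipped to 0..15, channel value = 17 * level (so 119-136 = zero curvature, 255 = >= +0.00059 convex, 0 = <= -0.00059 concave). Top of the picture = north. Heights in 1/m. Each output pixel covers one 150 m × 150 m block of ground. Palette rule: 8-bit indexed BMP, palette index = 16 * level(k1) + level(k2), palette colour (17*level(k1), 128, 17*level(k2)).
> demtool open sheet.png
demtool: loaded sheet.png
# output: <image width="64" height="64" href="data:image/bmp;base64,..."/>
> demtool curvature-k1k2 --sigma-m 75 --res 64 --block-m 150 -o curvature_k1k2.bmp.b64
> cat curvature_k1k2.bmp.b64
<image width="64" height="64" href="data:image/bmp;base64,Qk02FAAAAAAAADYEAAAoAAAAQAAAAEAAAAABAAgAAAAAAAAQAAATCwAAEwsAAAABAAAAAAAAAIAAABGAAAAigAAAM4AAAESAAABVgAAAZoAAAHeAAACIgAAAmYAAAKqAAAC7gAAAzIAAAN2AAADugAAA/4AAAACAEQARgBEAIoARADOAEQBEgBEAVYARAGaAEQB3gBEAiIARAJmAEQCqgBEAu4ARAMyAEQDdgBEA7oARAP+AEQAAgCIAEYAiACKAIgAzgCIARIAiAFWAIgBmgCIAd4AiAIiAIgCZgCIAqoAiALuAIgDMgCIA3YAiAO6AIgD/gCIAAIAzABGAMwAigDMAM4AzAESAMwBVgDMAZoAzAHeAMwCIgDMAmYAzAKqAMwC7gDMAzIAzAN2AMwDugDMA/4AzAACARAARgEQAIoBEADOARABEgEQAVYBEAGaARAB3gEQAiIBEAJmARACqgEQAu4BEAMyARADdgEQA7oBEAP+ARAAAgFUAEYBVACKAVQAzgFUARIBVAFWAVQBmgFUAd4BVAIiAVQCZgFUAqoBVALuAVQDMgFUA3YBVAO6AVQD/gFUAAIBmABGAZgAigGYAM4BmAESAZgBVgGYAZoBmAHeAZgCIgGYAmYBmAKqAZgC7gGYAzIBmAN2AZgDugGYA/4BmAACAdwARgHcAIoB3ADOAdwBEgHcAVYB3AGaAdwB3gHcAiIB3AJmAdwCqgHcAu4B3AMyAdwDdgHcA7oB3AP+AdwAAgIgAEYCIACKAiAAzgIgARICIAFWAiABmgIgAd4CIAIiAiACZgIgAqoCIALuAiADMgIgA3YCIAO6AiAD/gIgAAICZABGAmQAigJkAM4CZAESAmQBVgJkAZoCZAHeAmQCIgJkAmYCZAKqAmQC7gJkAzICZAN2AmQDugJkA/4CZAACAqgARgKoAIoCqADOAqgBEgKoAVYCqAGaAqgB3gKoAiICqAJmAqgCqgKoAu4CqAMyAqgDdgKoA7oCqAP+AqgAAgLsAEYC7ACKAuwAzgLsARIC7AFWAuwBmgLsAd4C7AIiAuwCZgLsAqoC7ALuAuwDMgLsA3YC7AO6AuwD/gLsAAIDMABGAzAAigMwAM4DMAESAzABVgMwAZoDMAHeAzACIgMwAmYDMAKqAzAC7gMwAzIDMAN2AzADugMwA/4DMAACA3QARgN0AIoDdADOA3QBEgN0AVYDdAGaA3QB3gN0AiIDdAJmA3QCqgN0Au4DdAMyA3QDdgN0A7oDdAP+A3QAAgO4AEYDuACKA7gAzgO4ARIDuAFWA7gBmgO4Ad4DuAIiA7gCZgO4AqoDuALuA7gDMgO4A3YDuAO6A7gD/gO4AAID/ABGA/wAigP8AM4D/AESA/wBVgP8AZoD/AHeA/wCIgP8AmYD/AKqA/wC7gP8AzID/AN2A/wDugP8A/4D/AIZ1dZSlloaGhoeHmKjJ29ukcHSGh4eHlaPE2PnqyqmYh4eHl7fm01AwUJO1pqW0k3R1c2Bwksj56ZinpqeXhoaHdnWWt5iGhoeHl6fH2MrHoXF1hoeHh4WDg4WXyNioiIeIh4em5dJgMFOltZWUlISGl5WAkLDo/OuYl5aHiJiYhnWGqLiHhoaHh5e2xbWFopF0hYeHh3d2ZEJRgaO1toeHh4eHl9fVs5KkuaiWpaWFhYWFgaCw0vr5uIeGhoaHh3V1h7enhoaGh4inx7WEUnKVloWGd3eGdGFAYJCgoqSWhnaHl5e3x7a1tai4tsfo2KeFdHNxcJChxcanh4aGhoV2dpanlnZ2h4iYqcmodmOFmZeFdnZ2hICAcZPExKSlloZ1doeXp7emlpaGqLjH1/n6x6WEc2KAkLK3uJeHhoZ2doaXl4d3d4eYuMnbybaklpiGhXZ2g4CAlMn5+Ni3p5iHdnaGh5enp6eXlpeYlqbJ6ujWtKSWtdLBlaeomIeHhoiXl5iHh4eXt9fYybe0pZaGhHV2hIGQldj5+di4qJiYiIeHh4eImJinp6eXmJaWqLm3tbO12OjWk2KVuKi3t6e5qJiIiIeYt9bGlnWDhIWFhYWGdXKAlcj46LiYiIiIiIeHh5eXmJiopqenl5iHhpi4lpSlx+nZt4Vzpce2tNbY6di4qKioudnYlmJwcXR1dYaGdXJwYqbn16aGhoeIiIiIiJeXp6iomIaHl5eYhnaXp5aVx/f459bWtsfnpJK22en3+On4+fr6yKGQkoN0ZXZ2hXFwcZXm57eXh4eHh4eHh5eXl4eHh4Z2dnaGloZ2l5int+j3xrW1xtj66qWBpMiWp9nq+PnZxrHA0temhHR2dICAgaf398eoiIeGdnaGh4eGhXR0dISFhnZkdZZ2h6eXl8jnpmNSY5bX2bikhJSUcnKjxJOCgICAoeb5t2RDU2Fwksj4+MeoiIiHhoWEhIWGhoaGhoaGhnVkZIaHd6endqfnpnJgYHHSw4NycoWEYnJxkLCAYGBgUmS4+feEQkBAUrf5+ciYiIeHlqamppSDg4WHiIiHh4aFdoeXh4enh5bXt3KAkZXE5JNSYmOEg2N1dJOigGFiZGSDtuv59dKRc6Tl98iYiIeHh4amx/f4uJWTlYeYh4aGl6e4p6eoqbjnx4OAkrja+MZ0Y3V1hYV1dXWEo7OEc4SWtLOn2PXy8/j498enmIiHh3eGhZXH+PrqppOGmJiGlafI2NfW2NrquISBg6XJ+tiFgoOGh4d2dnWGhZXIyLSztqaEc4WEwvX7++nIuLe3p5eHh4aFhJbp+smUhYeYl5W1xre3p6e5p5OChZWFp/fGZHKEloeHh3aXp7bI7OvWpJaHZnR0Y3G17Pz6+fjn1tbHuKi3tqWFmPn5ppSHmJiFk4Jyc3ODk5GChodkY6P0xXNxg5aXh4aGt7a1yfzKpoR1dnZ2dnRhkcbK2trItbTG2fr49/bVtqjJ+ceVlpinppNwYHBwcXKEloZzYHHD9MWCcIOnmIeGl5eGdLfop4V0dnd3d3ZkUXCwsLKUdGN0p9rp6MbExMbIyunntpaHl8bWpYWElJSVh4WAcGGU9fbFkJCUuaiHh5eHdnWm1pZ1dXZ3h4Z0gYCQsLCQcGBSc7TFpHNRUnSWuMno9/a2mJbH+fn4+PflpIGQgHSG2Pj3tZCgtMjImIeHd3d2pseXhXZ2d3aEgJGk1tShgGBgcZKiooFwUGFxgZKDhbX198qmtdj5+fnVoICQk6fI1/n6+LWQkLLG5reHh3d3d6a3hnZ2dnZ0cYClyerJlnNhcICRkoNzdHR0goGAgGBRhNf5uJSTlJSQgICApun42Mjq+vmVgHBwguXnqIeHdoenpnZ1dXRzYFBzyOnKybeVdYOiooJ0ZWZ2h4aFhHNiUGCk5teGdHJwgICRt/not6eo6fnphXBQQEC1+LiYl4aHuJd1dHJwgGBStffYqbjHx8jJ17SDZGZ2hoeHh3d2dnRxg8XXp3Z0gpGzt9nYp4aHp/f4yHRgUEBgp+rZt6aHmKiWg4GAgIOW1vXWp5eYqLjKy7iFU2N1hoaHh4eHh3d2dIO1xqZ1dHKBk7fHt5eHh6f395aDYVBggMTJ19bGl5eHk5GgkpbY+Ni3pJODhIWWqMi1dGOChIaHhneHh4eGhnWDk6STc1NRUIPX6LiYiIjH9/eElGFAUYCgg5TE1beWdYKQs8n599e2xqWUg4ODk6Smtqi2spKFh4Z2h4eGhZWEdIOTg3NTQFK2+NiYh4eX1/fHg6OBQFKAgEBBs+W1hWNhcqfr6sekxejquZeHl7a1prnc6LORhYeGhoeGlaWllYWGhoaGc3GE5+eoh4aWpvb2pXGioHF0knAwMbTUs3NRUWO16LiWk6Xa++rY2Mrq58XI7NqikYWHhoWHhqW3ybmmlpaWlYNztvfHl4eWp8j39oRgkMHFuKh0QEC01MNiUXW11NanhYOVutzq+Pn7++jEx+u4oYGGd3V2d4aVuNzbuJV1c4J0ldbXp4eGlrjq+feEUHCkyNnZtoBwlebnhZPX+Na3l4WTxenr6fj5/O3IpdfJtKCDhnZldoeGhJjJuaaTcnKFp9fXt4eHhoWX6vn3hEBghZioyNbCsKX5/Njl99i3l5eVo7TWyKi4udrpuLfHlZCQhIZ2dXaHhoSGt6WSkYOWuOjXt5eHd3d1hcj49sRAYISXiIentMDD6v3q18eoh4iIhoSTo5ODg5S01cjHhXCAk5aXhoaHh4aEdqaikYSXx9jIqJiHh3eGhYOl5/b1c2CBhoeHh5WQscn7yqiYiIeHh4d2hYSDg4OCo9TmlmFgcoWWl4eHh4eGZFSCoaWox8e4mIiIh3eGhaakk6bn9+aAgIOGh4eFgJCm98eWl4eHhoaGd4aGhoaGlrb21WJgYnSFl5iYl5iIhnNxgpTH2LaWl4iHh3d2hZbIyKWFl/n51qGShIeHdmFwcPPEhZaGhYSUhIWGhoeHiKjZ+LZhYnWUpae4uLiol5WRobbJ6ciXhoeHh4eGdoWny9unhYe46ejEo4N1hXNBMIDjxYaFhIOjs6ODhYaGdZa32NmmkoSWg4OnyMjHt6aFgZHI+9moh4aGd4aGhoeWpsnLuJaHp7iopZODg6OhcTDT5ad2hISEtte1gnR2hoalxteopJKFlVNhkpR1k6OkhGBhx/i3lZSDc2R0hZampqanuKaWp7enhnVkY4LC9Oam97eGhYWVl8rryYSDhYentsWlhYKClaRjcYBQMGCRk3Ngc+fopKGxkHBgcaPFtaWGhpaVlqfHl3Z0ZFNwoPX6+7mXpaWmqMnq3Nq3lZSGp7SicFBQYoSllYVyQDBhk4Z0gqXYt6LS5bWEg8P05bSFdnaGhoe3x5d1hIZ1cICz+/yohpWlt8rZ2bq5x7elhqfGpHFQUGJ0hpe3tbS1xbaWlKSmuJay5/vr+fn39uWjhIaHh4eYuMiWdYWnqKKQkNn5xnVUZJfKyaemlpinpZWYycfFpZaVlaantsbm5ta2tdTl58q20/r+/Pv7+NWTk5Wmt6eoqLnIp5alp7m1kICm9+WkdYSlt7empqamhoWWqLrY9vf4+OfHppWWp6emprXE0+b51tP6/vzr++h0YoOltrbHyMjK2sjHxbe5pYCAhffnyMnHtqeoqbq6qHR0lsfZ6Pb29/jYx6aFh4aGdoaFg4GTyOfF1/z7+/z6hXKTpZWVp7jI2trZ2LWmp4RwcHPn2Mnp58epqLjKy7mUhcbUtqiFdJW3p5aVloeHdnV1hXRxgIKWpqXFyOr7+ebEw6SFhYaXmKi5uKeEhKWEcnBhxvbGppa2ycrYx7nHtafXpHR0YlJzlJWFhYeYl5eHhnZ1dHFgMJHSwKCixPf558OjhXZ1dYSFlaSTc3SVhXRgULX1tINjdrnr2qeGpaao14RCc3JjdISFdoeHl5enl4d2dnZ0MQBw8tKhkKLm6qeAYXSFdXRzg4SUg3R1hoZ0YFDV96Z1c4PH+ch1coKTssFwIEFzdXWFhnaGhnVldJWWdnZ2c0AQgPPltbTk9reBcGJ0hYWGhoaHlpaWh4eHdHBh9venhoSTxNWkgXGBosLRkCAwYXOEhYV2doV1ZHWGl4Z2ZIGAY8P11sfm9LRzcIKVl5iot8fHt7a2p6eXhnJgc/fnl4eGlaWlg4GClKa358VSMHCBgZOEdoeHl5eXh5aWhnOh1Mnn9dXW9sVjUnOktsjZ6NfHppWVlaamloVxYJX3yJiXl5eXhoOClKanqMn31aSWlqSzo4SGh5eXl5amyLijsMba2fbV9faFU1Rjc4W3yLimlYNyc4ODk5SEcILH97iYl4eGhnVyg5anuKeYx/bl59nZ1rOThYaHh4eGlrjIs5CV2Pr55/bFY2N1Y2KDpJRjYnGBcnKBgpSFdIKl6Pi5mId2hXRkY3WXucmol5a3x8fa7OnEkoSGh4eHhoWGh5KQlsr7/NnmhFF0hmV0g4NyUFFSc4ODlKanh4SjttnauZiFhIV1ZGR2qLnJuZeVl6e32vzqxJKEhoeHh4eGdXWBoLjq+vrX5nRBdYVkdHRjYmNTQ1Jyc6bIqJaVpLbJ2baVhIWXh3R1l6i4yLiGhZeo2Pnqx7OShYd3h4eHd3Z1cICo+fjn5vaVUHSVc2NjUlNkY1FRYoTX2KeWlYWVpseklIaHmIeEhpenuMmphoWn2Pjop5ORg4aHd4eHh3d3dWBglvf2xtb3tnFzppVkZGRkY4OChZbW57eGdWOEk5KkhIaHl4d1dIa2t8jKuZam1+fHhnKAgoWHh4eIh3d3d3ZhQJP15aa29+iDgabIl5WmtbLD5Pj62biGclBAgbOjg5aXh4Z1c3W21tbHqaeXuNe2dXFwcnWHh4iIh4d3d3Z0UDCi9NWWp/j5pJCVycnF1tXB0uT46sikkIBwYKLGp5aHhoWEc3S29va2hoWWqMe2dWJxc3aHh4eIh4eHdnVzYEBS0/XFlqfo+aWQlbnJtrWUgYGSlcTCsKCjx+bl17iXc4OEhHW3+Pe2dXWFprakkmFCY3aHh4eHh4eGhXNwcGBjteXWtqen6OqlkYW415V0Y1JSUWGxwMDH+/r4x5aGdHSGp7fn9/i3c3N1hqWjoqKDYnSGd3Z2doaFg4BwcHOW1vbXuLi4yPnapJGFt9eFY1NjU0BQosPY/PrZp4WDcnP3+Pj4+PindHJ1hpaVlabIx6KDdnZ2dnaEgpCBhJbH9/fXyMm6udj5uKGShbfmhVNSU1RQYIS3+/rJl5SkprfY9/fo2cmnhHN0hoeXl6i56ceRg3V2h4eGk7PFx8jo9+fHp6e5qbjn14SQkpW25pRDMkNDUGB1qPn5l5Wl2Pn5+JaHl5ellYR1doeHmKmqyumWcHN1doiHlbPl+Pr66di3l5eXl6fX5YRQcIKltsa0YjJSUlBgdKf3+JeWttjYuKc="/>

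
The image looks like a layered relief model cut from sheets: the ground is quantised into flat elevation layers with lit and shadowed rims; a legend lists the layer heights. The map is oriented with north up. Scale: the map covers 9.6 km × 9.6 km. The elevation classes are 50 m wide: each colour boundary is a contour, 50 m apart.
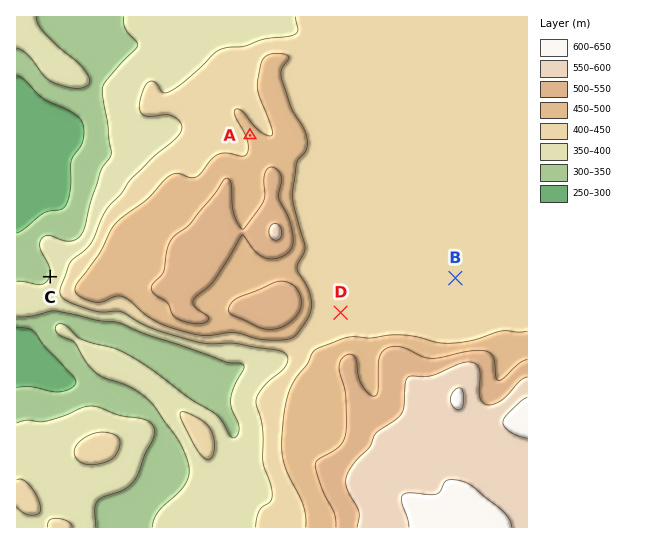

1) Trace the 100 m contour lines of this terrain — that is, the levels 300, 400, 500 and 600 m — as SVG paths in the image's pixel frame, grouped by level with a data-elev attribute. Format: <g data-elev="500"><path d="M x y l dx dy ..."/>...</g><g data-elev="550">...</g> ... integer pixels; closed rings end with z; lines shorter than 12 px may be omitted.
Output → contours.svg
<g data-elev="300"><path d="M17 327l10 1 7 3 11 15 29 31 2 5-2 4-4 3-11 3-28-5-14 0"/><path d="M17 75l8 5 18 19 34 16 5 7 2 9-2 13-11 17-1 29-5 16-4 4-11 1-7 2-20 17-6 3"/></g><g data-elev="400"><path d="M72 527l-1-3-4-3-12-3-6 3-2 6"/><path d="M17 507l6 6 7 2 8-1 3-4-3-11-7-12-8-7-6 0"/><path d="M90 465l15-3 9-5 6-12 0-4-2-4-9-4-11-1-11 4-8 6-5 8 1 7 6 5z"/><path d="M207 459l4-1 3-8 0-11-3-9-5-6-7-5-13-7-5 0 1 9 12 24 7 10z"/><path d="M295 17l3 13-3 4-8 3-24 2-20 7-16 1-8 3-34 31-16 11-4 1-3-1-8-10-4-1-3 2-4 7-3 11-1 6 2 6 6 3 18-1 8 1 8 7 0 8-6 8-21 17-22 22-11 16-13 13-6 11-11 25-21 20-10 28 3 7 12 7 23 7 24 0 28 15 41 13 18 4 28 0 41 6 8 4 2 5-2 7-21 19-6 8-3 6 0 6 7 24 0 34 7 20 2 11-2 8-8 5-3 4-3 16"/></g><g data-elev="500"><path d="M527 359l-8 4-16 15-5 2-2-3-2-19-3-4-4-3-17 0-39 7-9-2-19-9-13 0-7 4-3 6-2 34-1 4-3 1-7-4-6-9-6-26-5-3-7 3-3 5-1 5 7 28 0 30-1 12-7 10-20 12-3 6 7 24 13 25 1 13"/><path d="M263 329l10 0 9-2 9-6 7-7 3-8 0-8-3-8-5-5-8-4-10 1-36 15-8 6-3 7 3 4z"/><path d="M193 323l10 0 6-4-2-4-13-9-1-5 21-20 28-46 3 2 12 16 9 5 7 1 8-2 6-4 4-4 2-8-1-11-4-13-9-18 0-5 2-16-1-5-5-5-5-1-4 4-2 7 1 16-1 7-21 28-4-3-5-11-2-9-1-23-2-4-3-1-36 46-15 11-5 7-3 9-3 20-11 13-1 6 3 5 13 8 6 14 8 4z"/></g><g data-elev="600"><path d="M512 527l-2-6-6-8-30-26-11-5-12-2-6 2-5 9-3 3-7 1-21-2-7 2 0 7 6 17 1 8"/><path d="M455 409l6 0 2-4 0-12-1-4-3-1-5 3-4 7 1 6z"/><path d="M527 397l-6 4-12 12-6 9 2 5 5 5 17 6"/></g>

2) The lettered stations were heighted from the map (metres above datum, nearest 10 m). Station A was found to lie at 450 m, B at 410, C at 350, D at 420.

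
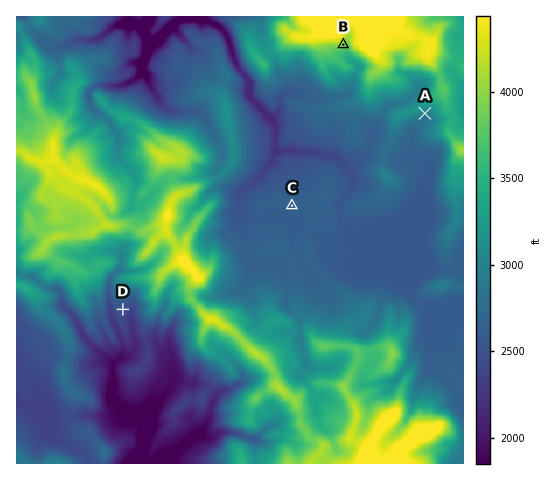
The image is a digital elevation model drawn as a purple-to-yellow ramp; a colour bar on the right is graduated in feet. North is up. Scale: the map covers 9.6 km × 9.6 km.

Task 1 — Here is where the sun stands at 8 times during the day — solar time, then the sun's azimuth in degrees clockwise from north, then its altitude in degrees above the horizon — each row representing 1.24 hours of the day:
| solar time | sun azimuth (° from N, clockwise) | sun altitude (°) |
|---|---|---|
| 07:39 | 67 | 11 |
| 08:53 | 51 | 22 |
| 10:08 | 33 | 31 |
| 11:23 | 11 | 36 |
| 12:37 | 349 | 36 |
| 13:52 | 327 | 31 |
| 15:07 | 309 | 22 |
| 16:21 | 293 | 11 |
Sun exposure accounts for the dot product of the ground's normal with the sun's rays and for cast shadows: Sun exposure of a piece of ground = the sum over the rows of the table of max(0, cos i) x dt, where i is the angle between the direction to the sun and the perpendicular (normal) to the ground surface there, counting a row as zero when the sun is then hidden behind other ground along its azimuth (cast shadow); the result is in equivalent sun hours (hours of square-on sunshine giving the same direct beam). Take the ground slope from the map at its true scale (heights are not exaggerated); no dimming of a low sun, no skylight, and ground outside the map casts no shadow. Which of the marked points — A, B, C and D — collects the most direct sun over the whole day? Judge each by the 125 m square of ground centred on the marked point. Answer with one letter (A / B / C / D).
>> C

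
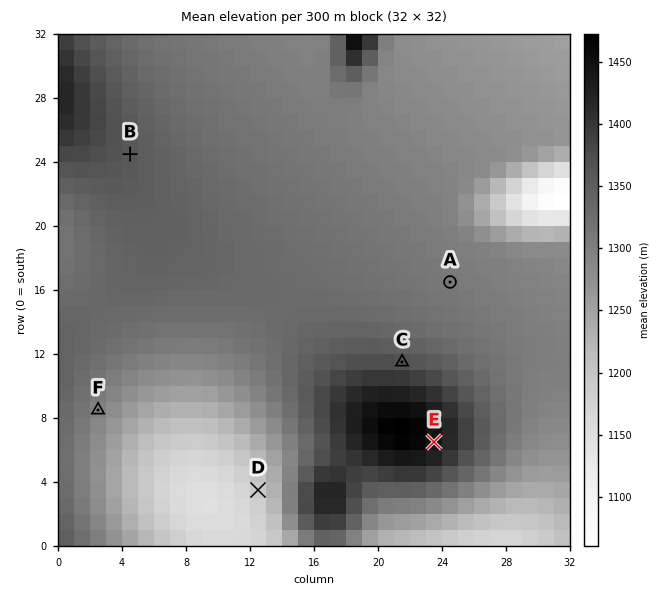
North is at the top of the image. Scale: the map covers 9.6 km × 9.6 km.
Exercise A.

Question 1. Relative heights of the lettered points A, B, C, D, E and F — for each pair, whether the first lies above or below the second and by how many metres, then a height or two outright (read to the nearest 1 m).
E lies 255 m above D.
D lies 179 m below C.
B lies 169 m above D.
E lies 148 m above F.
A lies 136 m below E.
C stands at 1369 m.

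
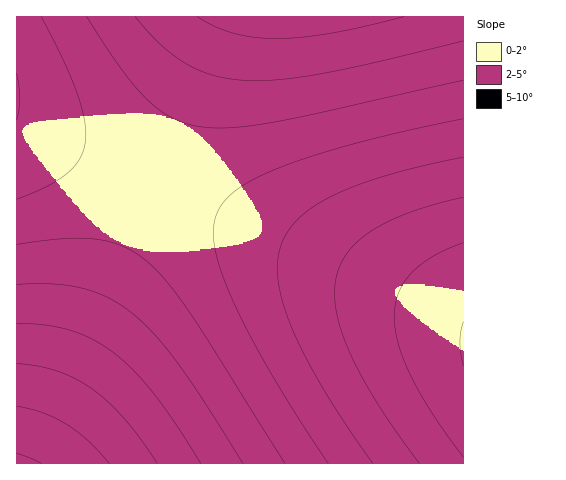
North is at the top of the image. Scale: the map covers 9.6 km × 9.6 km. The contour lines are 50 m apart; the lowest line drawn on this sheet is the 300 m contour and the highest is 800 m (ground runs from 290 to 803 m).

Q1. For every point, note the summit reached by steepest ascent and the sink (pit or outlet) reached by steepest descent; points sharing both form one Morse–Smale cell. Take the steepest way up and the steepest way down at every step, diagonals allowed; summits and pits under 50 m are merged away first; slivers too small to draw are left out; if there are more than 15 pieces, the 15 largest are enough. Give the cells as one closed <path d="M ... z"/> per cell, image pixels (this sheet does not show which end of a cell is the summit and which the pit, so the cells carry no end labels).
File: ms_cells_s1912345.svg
<path d="M152 184l-3 1-120 279 435-1 0-143-2-2z"/><path d="M463 16l-240 0-73 167 313 136z"/><path d="M222 16l-205 0-1 109 134 59z"/><path d="M17 126l-1 337 12 1 121-281z"/>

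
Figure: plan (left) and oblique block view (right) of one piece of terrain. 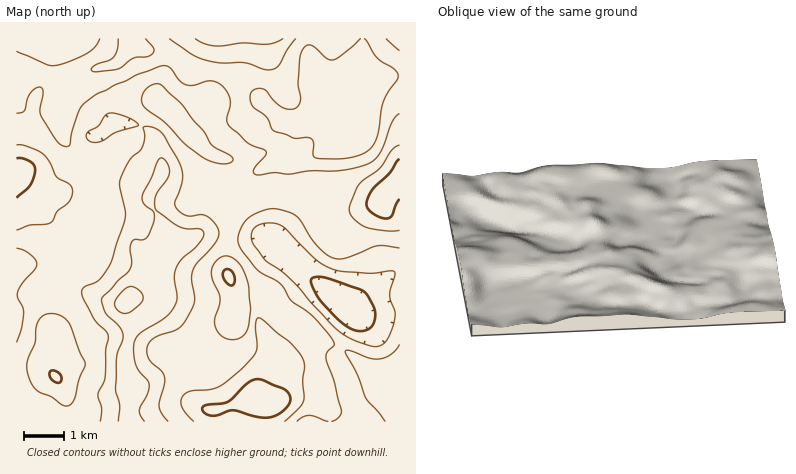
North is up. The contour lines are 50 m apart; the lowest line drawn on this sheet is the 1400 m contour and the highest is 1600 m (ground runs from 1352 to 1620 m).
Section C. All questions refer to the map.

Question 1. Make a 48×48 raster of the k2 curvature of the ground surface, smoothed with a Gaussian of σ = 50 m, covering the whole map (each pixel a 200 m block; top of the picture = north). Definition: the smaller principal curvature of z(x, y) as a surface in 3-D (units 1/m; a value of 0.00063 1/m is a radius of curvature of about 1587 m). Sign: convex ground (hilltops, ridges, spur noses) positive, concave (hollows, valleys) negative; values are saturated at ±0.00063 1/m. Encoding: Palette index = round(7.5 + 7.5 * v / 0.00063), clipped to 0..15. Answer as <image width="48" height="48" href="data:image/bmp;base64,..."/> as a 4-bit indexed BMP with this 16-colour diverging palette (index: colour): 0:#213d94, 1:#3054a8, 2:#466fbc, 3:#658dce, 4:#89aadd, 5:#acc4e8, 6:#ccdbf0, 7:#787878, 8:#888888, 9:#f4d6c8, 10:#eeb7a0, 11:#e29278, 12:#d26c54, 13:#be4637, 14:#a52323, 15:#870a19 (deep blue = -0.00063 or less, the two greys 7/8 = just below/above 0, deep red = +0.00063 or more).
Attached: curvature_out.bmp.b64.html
<image width="48" height="48" href="data:image/bmp;base64,Qk32BAAAAAAAAHYAAAAoAAAAMAAAADAAAAABAAQAAAAAAIAEAAATCwAAEwsAABAAAAAAAAAAlD0hAKhUMAC8b0YAzo1lAN2qiQDoxKwA8NvMAHh4eACIiIgAyNb0AKC37gB4kuIAVGzSADdGvgAjI6UAGQqHAIh3ZneJlkRmRIlliql2Z5qoYxV5mUFXd4h2VWd5l1RWRqhXmphmeImagyaIdiJnd3ZUNVVndmRVR6hoiXZmiIiapSaIUSWId3REV3VkI1VVNYhmZlVniYeKljaIMDeYh1RnipVWdCRmM1ZUMzRnipdmdUaIEEeIh0WJq5VXlxRkQzVmVVQ1iHVGZVaIAGeId0aYmXVphgREVlZ3d3ZDVlV3Z2Z0AniHdlaZdFV6lgM0iXd3d3dkRmeHmWdQBXdlZmd2NGVodRIlu4iHd3dlRVd4h1UyN4ZDRWdTR4RnZjEVu5d3d2QzM2iHVFV1V3QzRXdWiHRnilIjepdndkNVIXh0RmiWVkNFRWd6ylR3iUNCJWVWdjaqMHhTeXiGZCI1VGdouDZ2UgNTIjVXdkjLQWZFiph2UQJGY0VDQ0eHIDZlVERnd0aZM3VWeJh1ACNGY0VTNGiEFGmHZlRVZlRmRXZlVmZQA0VmU7mGVnYwJFiYZmRFVlNFVWeGVVUAEjR2Rqqpd2MBMjZ3Z2RXdzNXVGipZ2AAE0RWJGmYd2VZgyRmZ2RYliipVGeoVAAEZ3ZVMRVmZ3eJljRnd2RYljvbVFdiEANYdmZUMQAUZ4eIiFR2d2RGh0m5ZkMhJWVHdmeHY0NFZ3d4iGNmd2VDZ3ZmdTM0ZzFqqGZ3ZlZ3eHd3iGJGZ2VTJXVEQzRXcxaamHdUVmZ3eId3d3Imd2VVIkVDMkZ3QliIh3dmZ1VmZnd3d4QHhmZTIRNVMVZkNHiIdlVEVVV3Znd2aIcFhlMjITV3QRMzVniHZUVXl1WId2d1aZgkhBJqYlZ3VDNEVmh3ZVeJqVV3ZmZ1WJhEUjerdIhod2VXZVeIZGmpl2VXeIZ2RndUQ3mYdpp4d4ZYhkV3Y1mpdndWeZZ3RWZFQ2dnhnd4d4dYh1V3dDiYd4hVWIZ4VWZGUjVnh2Vnd3h3iHZ3djaYd4l0RnZ4ZXZGZCNGdmVDIkiGaIh3d1Rnd5qmVmeIZXdWZCFGZUVWQABUE2h2d3ZVV7qXVWZmVXhnYwFnZniZh0AFYgAiI0VEeqhlZVRWd4hpgQV2eIiIeIdDeVIzMyIkeUM1ZEZ3d4docAhmZVZnZWdkV3ZmVVQTVFV4YldUV4eJUCZoh1Z2UyNGZWZ3dlUSZYiIUVdUNGd1AEZ4hVZnd1VWZmZ3eHUheHZmQEeJYgAAFGd2M1VEd2ZmZ3d3eIYyZ1VVQTepc0ZmVniDJWZTRmZmd3d3d4YzZnd2QSaIdGhleZlSV4mVRWVnd3d3d3cyiIeIUTVXdXhmiXU0aJqlRWZ4h3d3d3dSWYiZYjdnhnh2iFVVaKpzRVV3d3d3d3hzJkZ2UzZld3Z3iIdDR3UyRERFZnd2Z3h2MiIiIiIiMzRneaghIRATRWdlVnd2Zmd3VFVEVkEAESJERnMDMiNVZoqWRXZmZlZmVHd4mYdkNVQzIRAkZniHZ4iGQ2RFVVZVRod3iIiYVFZlQyJGdmZmZTNFMTJGZERGaJd3d4iZhUVmU0Z2VndmQzQ0QRNohzJYiA=="/>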